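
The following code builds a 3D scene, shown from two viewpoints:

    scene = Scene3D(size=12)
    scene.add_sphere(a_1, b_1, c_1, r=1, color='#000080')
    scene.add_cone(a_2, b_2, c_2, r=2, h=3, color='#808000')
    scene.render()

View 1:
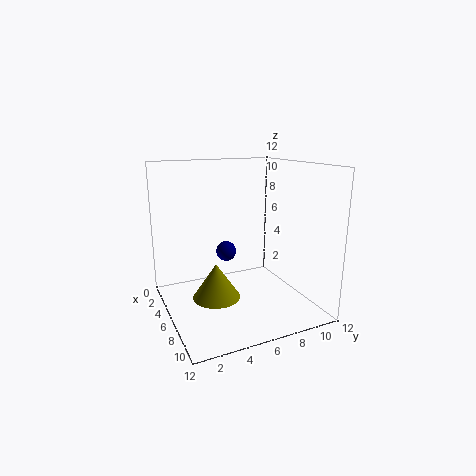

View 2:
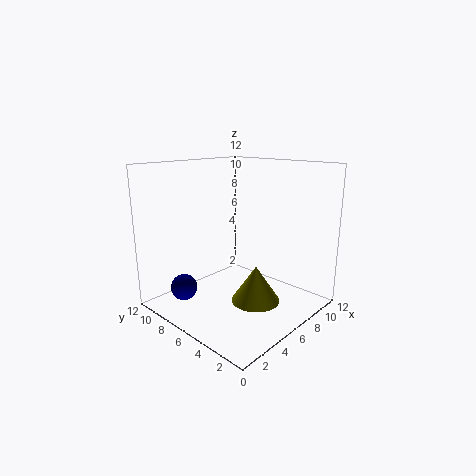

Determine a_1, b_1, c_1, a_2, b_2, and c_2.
a_1 = 1; b_1 = 7; c_1 = 3; a_2 = 6; b_2 = 4; c_2 = 1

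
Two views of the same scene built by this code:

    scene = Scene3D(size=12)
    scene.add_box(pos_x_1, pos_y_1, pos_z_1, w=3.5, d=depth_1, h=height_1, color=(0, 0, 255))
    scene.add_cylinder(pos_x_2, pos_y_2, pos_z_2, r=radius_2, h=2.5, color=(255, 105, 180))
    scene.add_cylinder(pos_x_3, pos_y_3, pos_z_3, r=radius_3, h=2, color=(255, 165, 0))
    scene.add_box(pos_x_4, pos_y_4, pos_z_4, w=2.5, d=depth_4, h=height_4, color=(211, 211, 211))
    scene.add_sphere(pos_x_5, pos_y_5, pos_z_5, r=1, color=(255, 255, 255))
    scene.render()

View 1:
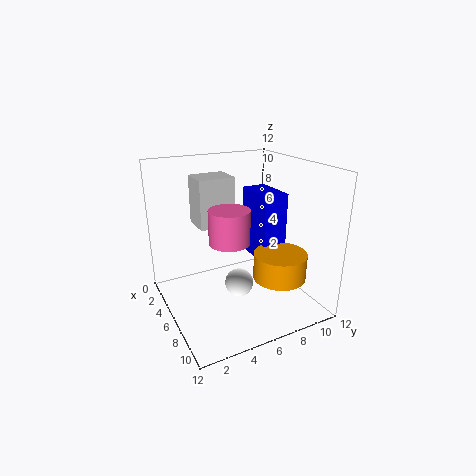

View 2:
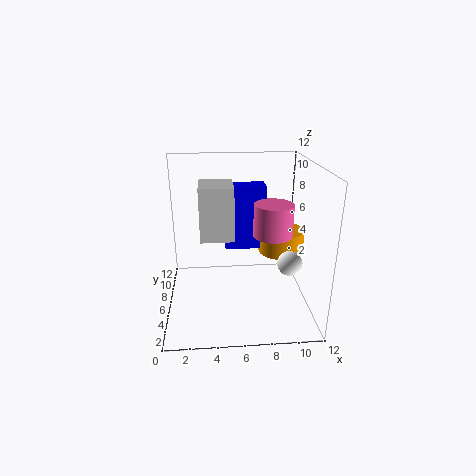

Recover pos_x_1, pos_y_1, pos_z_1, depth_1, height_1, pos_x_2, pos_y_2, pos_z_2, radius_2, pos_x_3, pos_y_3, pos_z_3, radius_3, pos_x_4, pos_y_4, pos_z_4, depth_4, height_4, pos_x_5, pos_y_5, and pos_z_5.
pos_x_1 = 5, pos_y_1 = 7, pos_z_1 = 4.5, depth_1 = 2, height_1 = 5.5, pos_x_2 = 8.5, pos_y_2 = 4, pos_z_2 = 7, radius_2 = 1.5, pos_x_3 = 10, pos_y_3 = 7.5, pos_z_3 = 4, radius_3 = 2, pos_x_4 = 3, pos_y_4 = 3, pos_z_4 = 7, depth_4 = 3, height_4 = 4, pos_x_5 = 10, pos_y_5 = 4, pos_z_5 = 4.5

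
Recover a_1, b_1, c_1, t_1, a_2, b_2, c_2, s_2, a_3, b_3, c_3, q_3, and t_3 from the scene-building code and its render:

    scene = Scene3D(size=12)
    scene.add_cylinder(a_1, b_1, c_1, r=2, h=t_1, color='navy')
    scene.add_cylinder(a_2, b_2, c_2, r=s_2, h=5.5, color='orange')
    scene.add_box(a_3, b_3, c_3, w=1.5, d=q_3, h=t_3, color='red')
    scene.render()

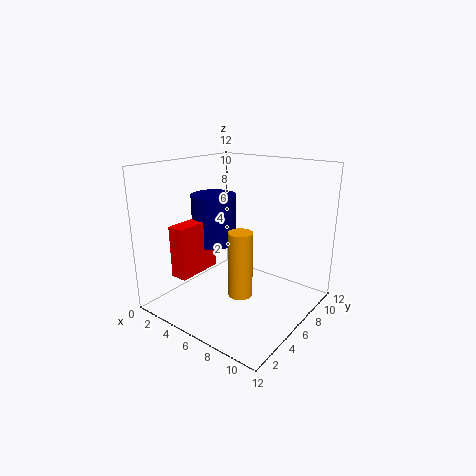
a_1 = 2.5
b_1 = 7
c_1 = 4.5
t_1 = 4.5
a_2 = 7
b_2 = 5
c_2 = 1.5
s_2 = 1
a_3 = 1.5
b_3 = 2.5
c_3 = 2.5
q_3 = 4
t_3 = 4.5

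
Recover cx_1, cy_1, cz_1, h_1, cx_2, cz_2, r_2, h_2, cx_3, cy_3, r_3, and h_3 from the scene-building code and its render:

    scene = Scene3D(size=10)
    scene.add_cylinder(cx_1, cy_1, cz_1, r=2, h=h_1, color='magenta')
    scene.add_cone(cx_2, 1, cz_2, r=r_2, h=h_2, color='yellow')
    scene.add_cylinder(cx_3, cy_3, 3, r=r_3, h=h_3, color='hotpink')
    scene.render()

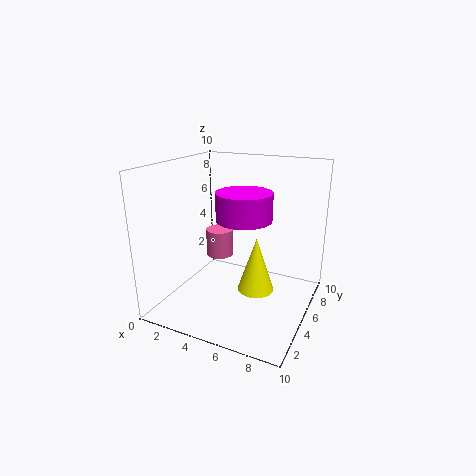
cx_1 = 5; cy_1 = 6; cz_1 = 6; h_1 = 2; cx_2 = 8; cz_2 = 4; r_2 = 1; h_2 = 3; cx_3 = 3; cy_3 = 6; r_3 = 1; h_3 = 2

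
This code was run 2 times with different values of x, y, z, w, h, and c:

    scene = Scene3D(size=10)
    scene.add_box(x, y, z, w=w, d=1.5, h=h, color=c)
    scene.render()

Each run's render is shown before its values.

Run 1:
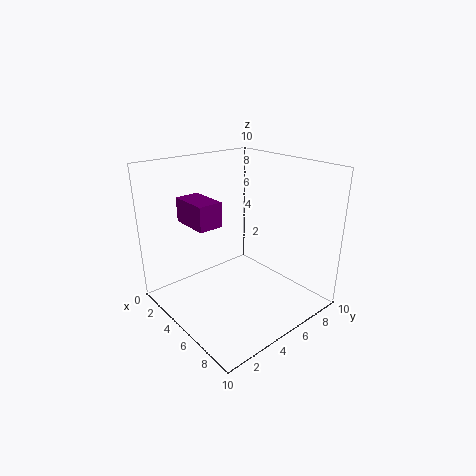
x = 4, y = 1, z = 7, w = 2.5, h = 1.5, c = 'purple'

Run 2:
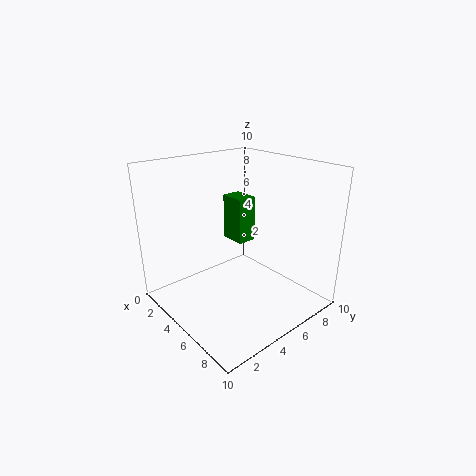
x = 1.5, y = 6.5, z = 3.5, w = 2, h = 3.5, c = 'green'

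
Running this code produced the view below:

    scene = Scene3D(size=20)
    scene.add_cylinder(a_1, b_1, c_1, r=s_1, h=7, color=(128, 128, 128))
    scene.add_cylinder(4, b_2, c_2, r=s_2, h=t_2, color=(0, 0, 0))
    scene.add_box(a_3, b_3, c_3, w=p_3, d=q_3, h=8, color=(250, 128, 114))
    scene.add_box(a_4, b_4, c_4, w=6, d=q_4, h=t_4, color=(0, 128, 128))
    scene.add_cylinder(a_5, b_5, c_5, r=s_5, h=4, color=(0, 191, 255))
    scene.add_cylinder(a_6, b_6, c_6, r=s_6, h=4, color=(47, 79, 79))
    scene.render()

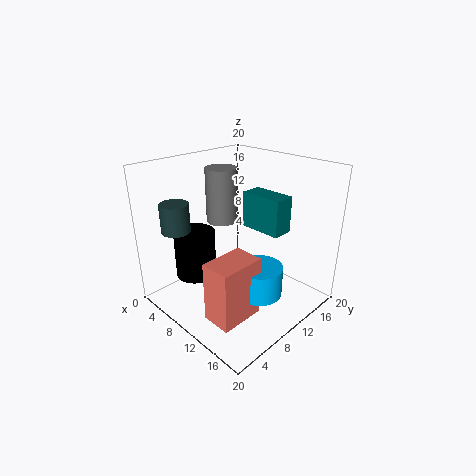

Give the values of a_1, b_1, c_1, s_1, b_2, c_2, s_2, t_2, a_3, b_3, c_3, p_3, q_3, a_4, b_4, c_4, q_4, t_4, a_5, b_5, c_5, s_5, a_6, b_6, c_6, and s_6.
a_1 = 9
b_1 = 8
c_1 = 13
s_1 = 2
b_2 = 7
c_2 = 3
s_2 = 3
t_2 = 7
a_3 = 12
b_3 = 2
c_3 = 2
p_3 = 4
q_3 = 6
a_4 = 9
b_4 = 12
c_4 = 11
q_4 = 3
t_4 = 5
a_5 = 15
b_5 = 9
c_5 = 4
s_5 = 3
a_6 = 4
b_6 = 4
c_6 = 11
s_6 = 2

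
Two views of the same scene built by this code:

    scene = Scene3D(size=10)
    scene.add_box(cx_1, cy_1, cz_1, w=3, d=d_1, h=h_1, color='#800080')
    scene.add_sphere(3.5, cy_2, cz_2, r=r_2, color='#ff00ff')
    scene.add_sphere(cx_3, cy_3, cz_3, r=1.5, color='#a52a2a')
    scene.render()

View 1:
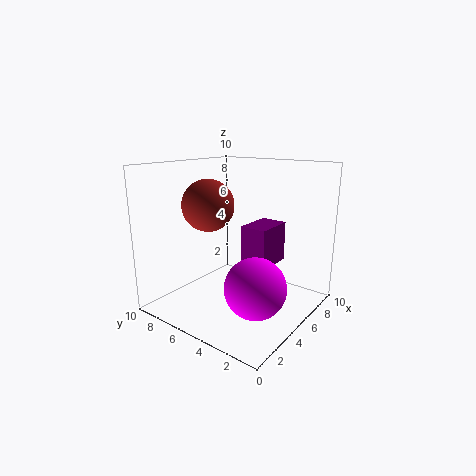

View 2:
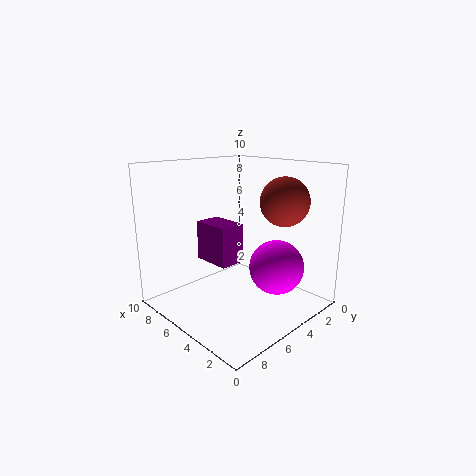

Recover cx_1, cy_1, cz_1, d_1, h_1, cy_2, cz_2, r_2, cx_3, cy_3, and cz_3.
cx_1 = 6
cy_1 = 3.5
cz_1 = 2.5
d_1 = 2
h_1 = 3
cy_2 = 2.5
cz_2 = 2.5
r_2 = 2
cx_3 = 1.5
cy_3 = 4.5
cz_3 = 8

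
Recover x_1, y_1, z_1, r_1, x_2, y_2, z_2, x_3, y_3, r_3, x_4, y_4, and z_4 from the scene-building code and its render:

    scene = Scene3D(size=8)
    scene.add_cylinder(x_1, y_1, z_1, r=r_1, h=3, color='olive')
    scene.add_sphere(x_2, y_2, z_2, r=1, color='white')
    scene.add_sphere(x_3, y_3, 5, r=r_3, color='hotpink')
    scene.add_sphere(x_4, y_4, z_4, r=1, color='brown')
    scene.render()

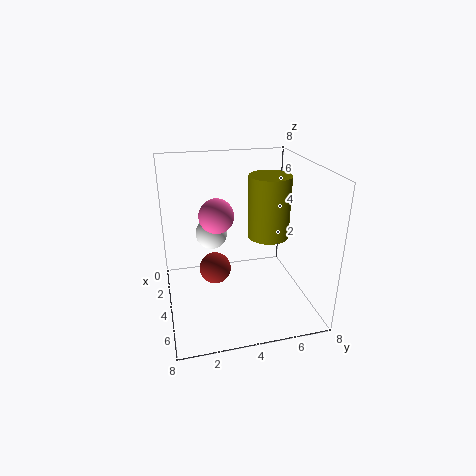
x_1 = 6; y_1 = 5; z_1 = 5; r_1 = 1; x_2 = 1; y_2 = 3; z_2 = 3; x_3 = 3; y_3 = 3; r_3 = 1; x_4 = 2; y_4 = 3; z_4 = 1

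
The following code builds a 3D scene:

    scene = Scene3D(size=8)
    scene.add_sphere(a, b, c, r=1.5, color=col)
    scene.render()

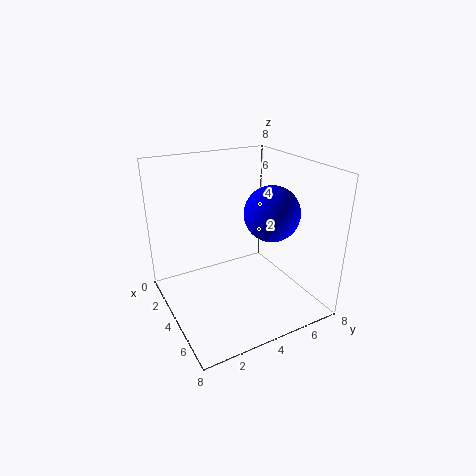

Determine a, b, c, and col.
a = 5
b = 5.5
c = 5.5
col = 'blue'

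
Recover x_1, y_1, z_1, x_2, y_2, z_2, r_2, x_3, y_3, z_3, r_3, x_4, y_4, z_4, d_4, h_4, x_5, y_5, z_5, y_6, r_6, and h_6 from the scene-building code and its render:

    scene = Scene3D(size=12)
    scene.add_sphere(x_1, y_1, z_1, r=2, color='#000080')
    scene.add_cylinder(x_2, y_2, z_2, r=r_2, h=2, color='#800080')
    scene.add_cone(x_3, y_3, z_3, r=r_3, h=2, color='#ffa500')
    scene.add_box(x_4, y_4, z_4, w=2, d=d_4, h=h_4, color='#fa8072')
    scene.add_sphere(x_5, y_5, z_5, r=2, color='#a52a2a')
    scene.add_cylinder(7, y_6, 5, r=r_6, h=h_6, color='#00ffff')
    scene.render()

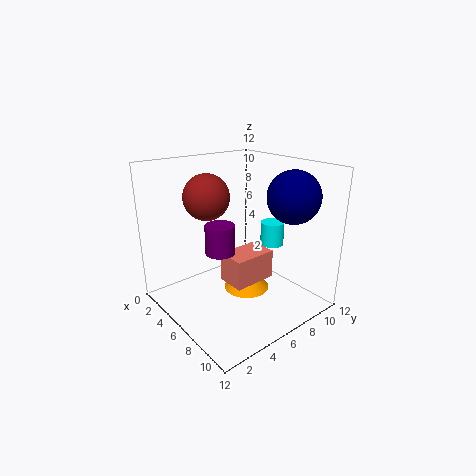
x_1 = 10; y_1 = 8; z_1 = 10; x_2 = 9; y_2 = 2; z_2 = 7; r_2 = 1; x_3 = 6; y_3 = 7; z_3 = 1; r_3 = 2; x_4 = 9; y_4 = 2; z_4 = 5; d_4 = 3; h_4 = 2; x_5 = 3; y_5 = 5; z_5 = 9; y_6 = 9; r_6 = 1; h_6 = 2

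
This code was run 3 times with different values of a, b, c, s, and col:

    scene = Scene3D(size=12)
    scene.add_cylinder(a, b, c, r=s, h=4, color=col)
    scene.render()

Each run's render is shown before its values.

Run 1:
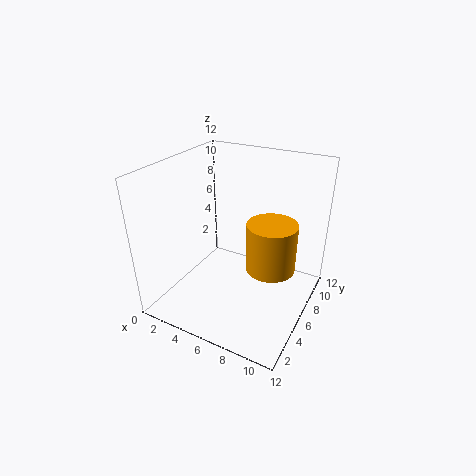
a = 9, b = 6, c = 4, s = 2, col = 'orange'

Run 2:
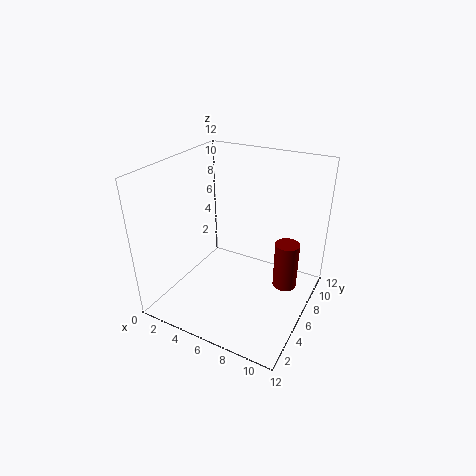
a = 10, b = 7, c = 2, s = 1, col = 'maroon'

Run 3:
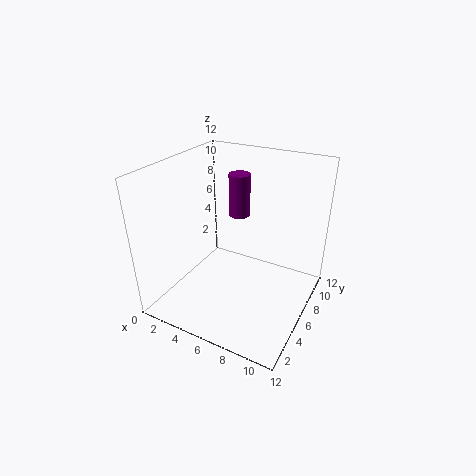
a = 4, b = 10, c = 6, s = 1, col = 'purple'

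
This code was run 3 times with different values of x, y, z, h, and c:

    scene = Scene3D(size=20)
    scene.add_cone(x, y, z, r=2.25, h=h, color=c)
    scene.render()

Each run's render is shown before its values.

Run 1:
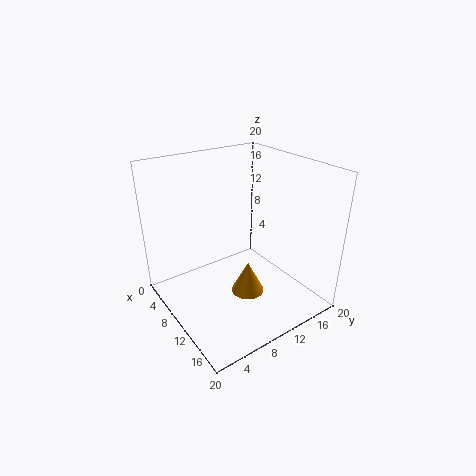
x = 12.75
y = 9.75
z = 3
h = 4.5
c = 'orange'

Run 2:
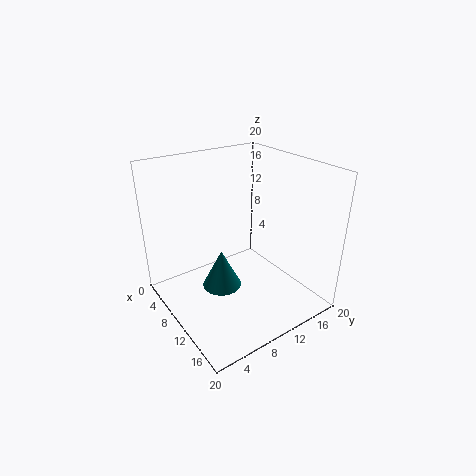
x = 15.25
y = 4
z = 8
h = 4.5
c = 'teal'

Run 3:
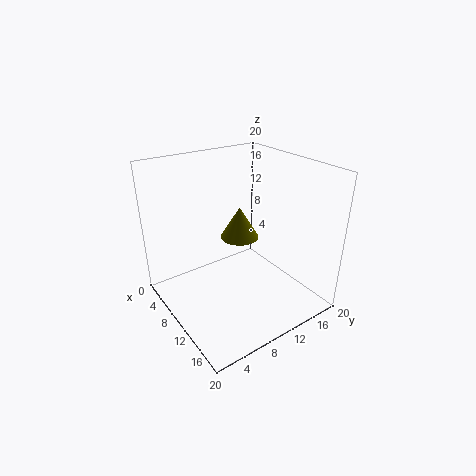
x = 14.25
y = 7.25
z = 13
h = 3.75
c = 'olive'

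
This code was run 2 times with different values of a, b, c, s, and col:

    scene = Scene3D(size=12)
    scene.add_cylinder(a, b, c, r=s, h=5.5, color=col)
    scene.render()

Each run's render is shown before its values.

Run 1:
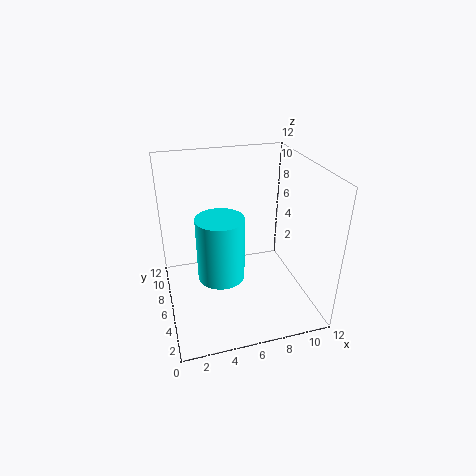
a = 4.5, b = 6, c = 2.5, s = 2, col = 'cyan'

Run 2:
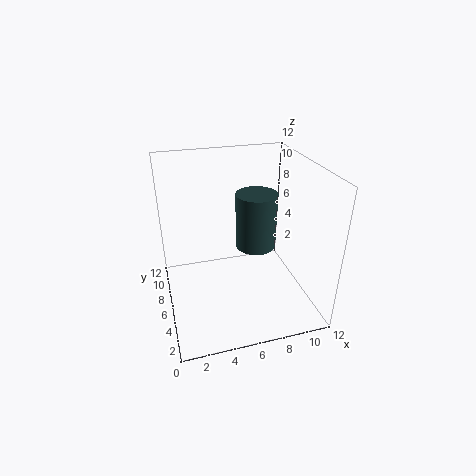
a = 9, b = 10, c = 2.5, s = 2, col = 'darkslategray'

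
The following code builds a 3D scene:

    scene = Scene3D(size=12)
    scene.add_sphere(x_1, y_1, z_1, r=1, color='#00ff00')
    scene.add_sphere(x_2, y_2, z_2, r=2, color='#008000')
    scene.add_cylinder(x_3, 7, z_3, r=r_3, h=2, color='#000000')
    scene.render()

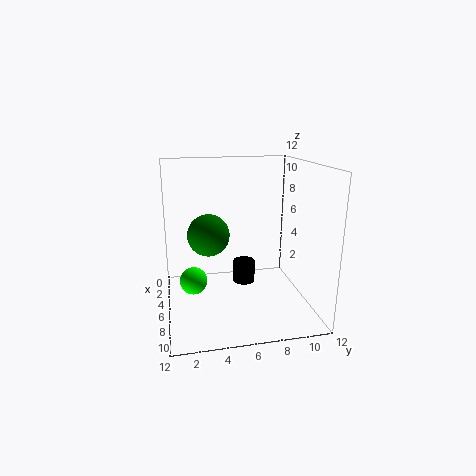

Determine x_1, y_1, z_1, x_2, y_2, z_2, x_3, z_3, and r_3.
x_1 = 9, y_1 = 2, z_1 = 4, x_2 = 2, y_2 = 4, z_2 = 5, x_3 = 4, z_3 = 1, r_3 = 1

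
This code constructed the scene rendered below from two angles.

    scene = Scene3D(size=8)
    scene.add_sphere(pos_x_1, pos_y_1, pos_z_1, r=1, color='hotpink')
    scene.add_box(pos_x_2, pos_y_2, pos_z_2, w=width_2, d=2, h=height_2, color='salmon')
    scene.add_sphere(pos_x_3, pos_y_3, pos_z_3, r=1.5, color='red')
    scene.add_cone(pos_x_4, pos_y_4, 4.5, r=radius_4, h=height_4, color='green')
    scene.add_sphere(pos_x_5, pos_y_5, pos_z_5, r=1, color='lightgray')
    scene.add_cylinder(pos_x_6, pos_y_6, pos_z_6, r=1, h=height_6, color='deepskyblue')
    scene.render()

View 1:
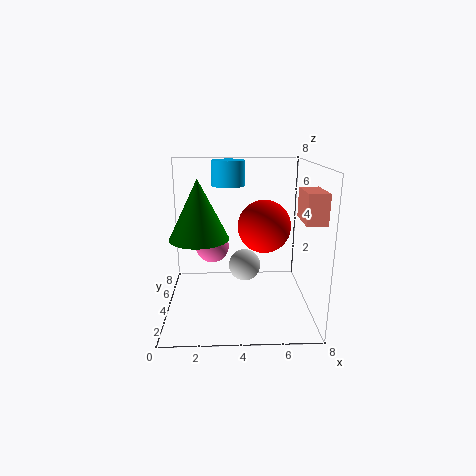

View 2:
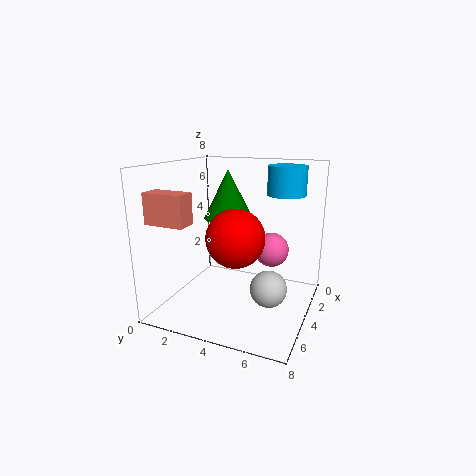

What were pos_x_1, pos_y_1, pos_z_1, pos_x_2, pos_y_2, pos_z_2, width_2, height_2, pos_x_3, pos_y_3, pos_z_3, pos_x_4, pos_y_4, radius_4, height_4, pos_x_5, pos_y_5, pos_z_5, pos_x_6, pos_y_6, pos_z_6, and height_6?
pos_x_1 = 2.5; pos_y_1 = 5.5; pos_z_1 = 3; pos_x_2 = 7; pos_y_2 = 1; pos_z_2 = 5.5; width_2 = 1; height_2 = 1.5; pos_x_3 = 5.5; pos_y_3 = 4.5; pos_z_3 = 4.5; pos_x_4 = 2; pos_y_4 = 2.5; radius_4 = 1.5; height_4 = 3; pos_x_5 = 4.5; pos_y_5 = 6; pos_z_5 = 1.5; pos_x_6 = 3.5; pos_y_6 = 6.5; pos_z_6 = 6.5; height_6 = 1.5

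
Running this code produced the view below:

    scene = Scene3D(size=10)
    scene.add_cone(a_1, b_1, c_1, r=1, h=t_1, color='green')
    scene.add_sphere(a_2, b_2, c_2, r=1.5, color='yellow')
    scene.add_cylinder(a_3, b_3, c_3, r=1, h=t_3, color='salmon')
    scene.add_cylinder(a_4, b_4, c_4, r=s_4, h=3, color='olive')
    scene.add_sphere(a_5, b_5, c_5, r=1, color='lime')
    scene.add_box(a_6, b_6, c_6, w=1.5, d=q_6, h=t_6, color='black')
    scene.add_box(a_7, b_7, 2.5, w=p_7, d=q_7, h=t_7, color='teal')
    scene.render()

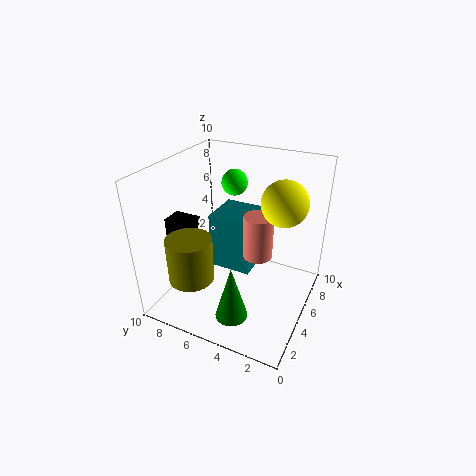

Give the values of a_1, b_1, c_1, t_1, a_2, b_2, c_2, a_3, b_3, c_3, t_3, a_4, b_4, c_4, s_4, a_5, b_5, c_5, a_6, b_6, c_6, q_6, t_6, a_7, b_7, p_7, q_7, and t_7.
a_1 = 1; b_1 = 3.5; c_1 = 2; t_1 = 3.5; a_2 = 5.5; b_2 = 2; c_2 = 8; a_3 = 5; b_3 = 3.5; c_3 = 4; t_3 = 3; a_4 = 2; b_4 = 7; c_4 = 3; s_4 = 1.5; a_5 = 8.5; b_5 = 7; c_5 = 7.5; a_6 = 3.5; b_6 = 8; c_6 = 4.5; q_6 = 2; t_6 = 1.5; a_7 = 4.5; b_7 = 4; p_7 = 3; q_7 = 3; t_7 = 4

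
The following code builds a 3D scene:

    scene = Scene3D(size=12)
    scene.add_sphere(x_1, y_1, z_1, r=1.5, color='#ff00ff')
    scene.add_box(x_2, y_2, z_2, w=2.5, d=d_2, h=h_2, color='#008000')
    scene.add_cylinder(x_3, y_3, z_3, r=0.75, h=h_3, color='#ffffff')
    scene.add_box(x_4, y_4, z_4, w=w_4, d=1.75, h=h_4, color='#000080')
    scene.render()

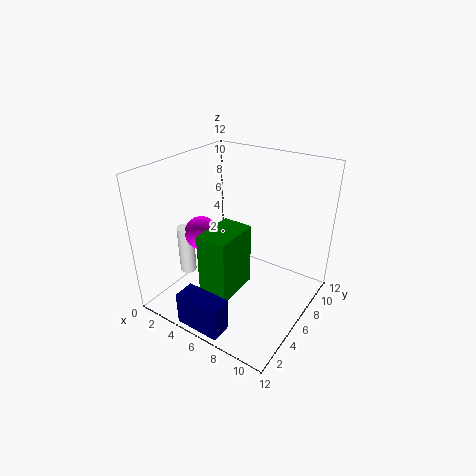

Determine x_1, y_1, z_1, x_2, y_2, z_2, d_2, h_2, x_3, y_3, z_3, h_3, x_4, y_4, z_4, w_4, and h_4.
x_1 = 2, y_1 = 6, z_1 = 5.25, x_2 = 4.75, y_2 = 2.25, z_2 = 2.25, d_2 = 3.75, h_2 = 5.25, x_3 = 0.75, y_3 = 5.25, z_3 = 1.25, h_3 = 4.5, x_4 = 4, y_4 = 0.25, z_4 = 0.25, w_4 = 3.75, h_4 = 2.75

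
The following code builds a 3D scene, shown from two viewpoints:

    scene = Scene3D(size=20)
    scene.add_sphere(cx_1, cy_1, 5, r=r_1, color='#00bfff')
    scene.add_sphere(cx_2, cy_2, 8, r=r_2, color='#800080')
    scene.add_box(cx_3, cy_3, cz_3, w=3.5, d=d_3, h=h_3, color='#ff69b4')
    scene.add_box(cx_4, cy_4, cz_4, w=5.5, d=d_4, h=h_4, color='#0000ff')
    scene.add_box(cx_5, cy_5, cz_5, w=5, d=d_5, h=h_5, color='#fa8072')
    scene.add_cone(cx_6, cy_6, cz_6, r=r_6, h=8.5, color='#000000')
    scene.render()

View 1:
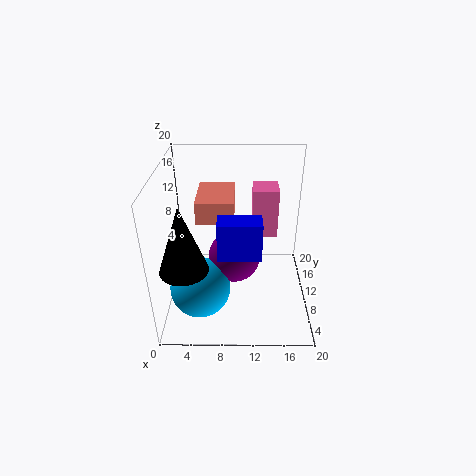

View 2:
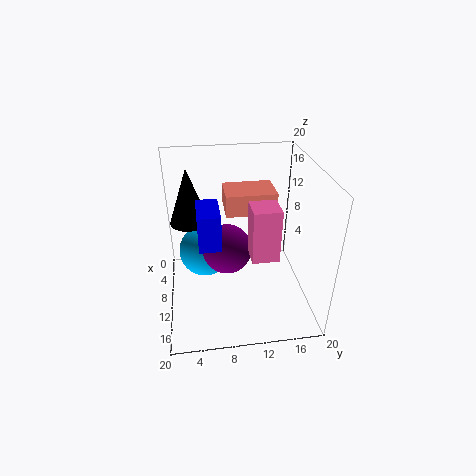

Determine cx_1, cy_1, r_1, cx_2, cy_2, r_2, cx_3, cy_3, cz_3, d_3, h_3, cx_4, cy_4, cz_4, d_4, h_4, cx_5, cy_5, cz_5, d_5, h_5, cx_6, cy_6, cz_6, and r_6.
cx_1 = 5
cy_1 = 5.5
r_1 = 4
cx_2 = 9.5
cy_2 = 8.5
r_2 = 3.5
cx_3 = 12
cy_3 = 11
cz_3 = 9.5
d_3 = 3.5
h_3 = 7
cx_4 = 7.5
cy_4 = 4.5
cz_4 = 10
d_4 = 3
h_4 = 5
cx_5 = 4.5
cy_5 = 8.5
cz_5 = 13
d_5 = 7
h_5 = 3
cx_6 = 3.5
cy_6 = 3.5
cz_6 = 9.5
r_6 = 3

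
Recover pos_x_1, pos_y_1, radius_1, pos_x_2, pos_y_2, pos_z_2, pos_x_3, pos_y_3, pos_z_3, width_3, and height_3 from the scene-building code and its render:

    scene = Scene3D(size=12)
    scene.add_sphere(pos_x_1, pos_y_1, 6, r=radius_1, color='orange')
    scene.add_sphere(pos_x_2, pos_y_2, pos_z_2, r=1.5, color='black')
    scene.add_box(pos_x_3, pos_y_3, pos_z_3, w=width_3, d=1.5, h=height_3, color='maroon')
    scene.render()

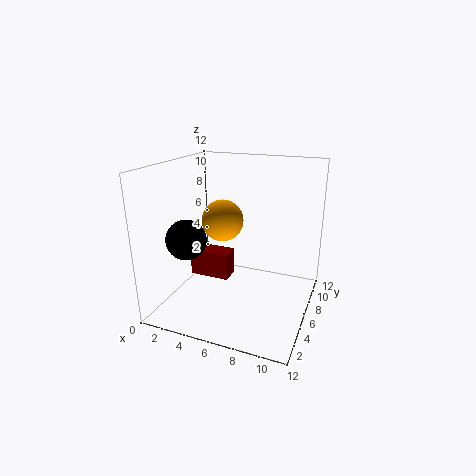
pos_x_1 = 3, pos_y_1 = 9.5, radius_1 = 2, pos_x_2 = 3.5, pos_y_2 = 2, pos_z_2 = 7, pos_x_3 = 3.5, pos_y_3 = 2.5, pos_z_3 = 4, width_3 = 3, height_3 = 2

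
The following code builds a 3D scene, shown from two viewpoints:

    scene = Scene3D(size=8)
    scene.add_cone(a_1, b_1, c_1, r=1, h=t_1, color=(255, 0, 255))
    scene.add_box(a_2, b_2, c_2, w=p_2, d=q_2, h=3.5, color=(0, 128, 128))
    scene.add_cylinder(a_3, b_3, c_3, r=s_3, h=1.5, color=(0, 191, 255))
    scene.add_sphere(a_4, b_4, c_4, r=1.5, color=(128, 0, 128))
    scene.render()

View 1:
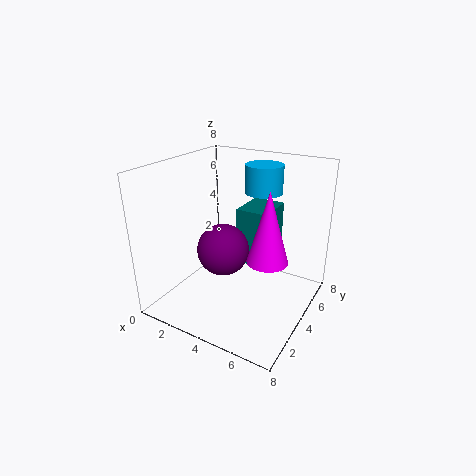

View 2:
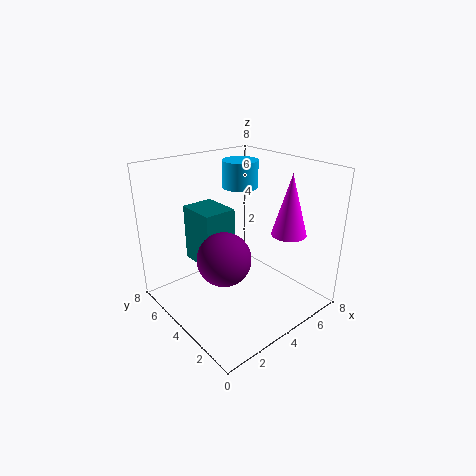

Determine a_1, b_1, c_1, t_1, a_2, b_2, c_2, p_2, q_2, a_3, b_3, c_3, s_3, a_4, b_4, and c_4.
a_1 = 6.5
b_1 = 2.5
c_1 = 4
t_1 = 3.5
a_2 = 3
b_2 = 5.5
c_2 = 1.5
p_2 = 2
q_2 = 2.5
a_3 = 5
b_3 = 5
c_3 = 6.5
s_3 = 1
a_4 = 3
b_4 = 4
c_4 = 3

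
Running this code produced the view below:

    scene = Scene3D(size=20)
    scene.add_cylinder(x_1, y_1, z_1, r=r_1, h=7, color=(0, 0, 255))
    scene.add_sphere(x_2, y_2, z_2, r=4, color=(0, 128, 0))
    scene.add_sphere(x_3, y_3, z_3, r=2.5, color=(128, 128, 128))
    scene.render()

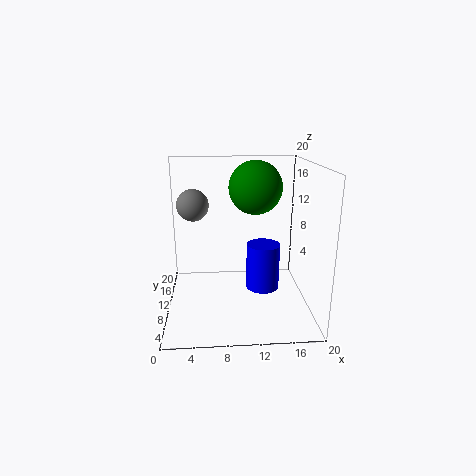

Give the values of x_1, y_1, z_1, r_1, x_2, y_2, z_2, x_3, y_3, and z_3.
x_1 = 14
y_1 = 12.5
z_1 = 1
r_1 = 2.5
x_2 = 13
y_2 = 15
z_2 = 16
x_3 = 3.5
y_3 = 17
z_3 = 13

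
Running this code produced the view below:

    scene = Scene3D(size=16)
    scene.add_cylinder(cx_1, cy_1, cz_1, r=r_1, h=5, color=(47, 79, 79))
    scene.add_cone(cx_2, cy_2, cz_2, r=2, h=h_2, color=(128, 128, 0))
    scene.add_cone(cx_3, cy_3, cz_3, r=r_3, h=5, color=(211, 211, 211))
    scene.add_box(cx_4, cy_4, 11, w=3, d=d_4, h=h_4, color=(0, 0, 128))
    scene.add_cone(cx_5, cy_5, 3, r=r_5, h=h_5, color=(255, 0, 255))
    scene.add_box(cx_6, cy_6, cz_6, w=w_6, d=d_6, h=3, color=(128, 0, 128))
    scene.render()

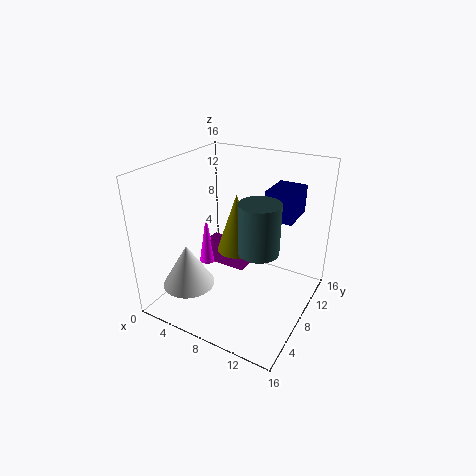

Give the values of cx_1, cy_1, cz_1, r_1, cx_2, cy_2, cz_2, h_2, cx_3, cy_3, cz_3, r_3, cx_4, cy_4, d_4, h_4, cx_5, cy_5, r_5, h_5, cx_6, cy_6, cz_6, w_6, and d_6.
cx_1 = 12
cy_1 = 5
cz_1 = 9
r_1 = 2
cx_2 = 9
cy_2 = 6
cz_2 = 8
h_2 = 6
cx_3 = 3
cy_3 = 5
cz_3 = 2
r_3 = 3
cx_4 = 11
cy_4 = 8
d_4 = 4
h_4 = 3
cx_5 = 3
cy_5 = 9
r_5 = 1
h_5 = 6
cx_6 = 3
cy_6 = 9
cz_6 = 3
w_6 = 5
d_6 = 2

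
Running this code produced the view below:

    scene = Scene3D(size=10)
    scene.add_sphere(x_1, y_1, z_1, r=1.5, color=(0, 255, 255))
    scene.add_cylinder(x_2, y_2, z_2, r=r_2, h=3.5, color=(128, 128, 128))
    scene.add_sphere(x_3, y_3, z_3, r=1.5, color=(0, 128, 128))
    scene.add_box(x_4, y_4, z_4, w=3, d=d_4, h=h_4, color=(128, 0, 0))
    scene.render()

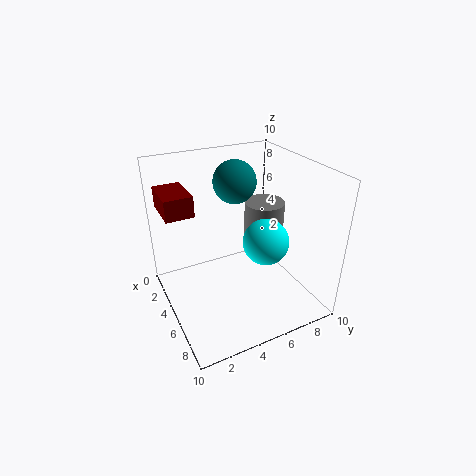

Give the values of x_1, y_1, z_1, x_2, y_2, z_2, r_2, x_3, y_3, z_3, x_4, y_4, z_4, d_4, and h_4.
x_1 = 7
y_1 = 6
z_1 = 5.5
x_2 = 3.5
y_2 = 8
z_2 = 3
r_2 = 1.5
x_3 = 3.5
y_3 = 5.5
z_3 = 8.5
x_4 = 0.5
y_4 = 0.5
z_4 = 6.5
d_4 = 2
h_4 = 1.5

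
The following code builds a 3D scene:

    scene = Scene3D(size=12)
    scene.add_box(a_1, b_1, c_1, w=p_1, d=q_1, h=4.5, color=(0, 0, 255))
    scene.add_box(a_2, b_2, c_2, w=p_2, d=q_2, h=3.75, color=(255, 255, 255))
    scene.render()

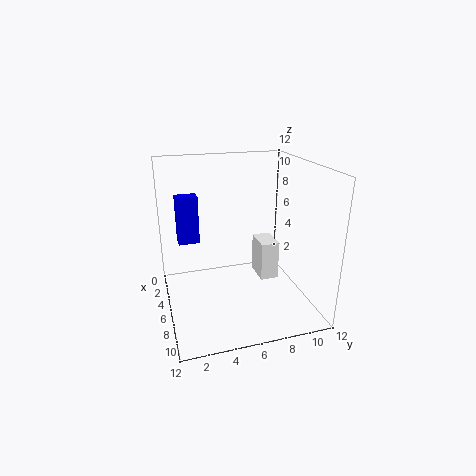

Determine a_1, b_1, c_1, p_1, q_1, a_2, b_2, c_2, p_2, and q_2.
a_1 = 0.25, b_1 = 1.5, c_1 = 4, p_1 = 1.5, q_1 = 2, a_2 = 1.25, b_2 = 9, c_2 = 0.25, p_2 = 2.75, q_2 = 1.75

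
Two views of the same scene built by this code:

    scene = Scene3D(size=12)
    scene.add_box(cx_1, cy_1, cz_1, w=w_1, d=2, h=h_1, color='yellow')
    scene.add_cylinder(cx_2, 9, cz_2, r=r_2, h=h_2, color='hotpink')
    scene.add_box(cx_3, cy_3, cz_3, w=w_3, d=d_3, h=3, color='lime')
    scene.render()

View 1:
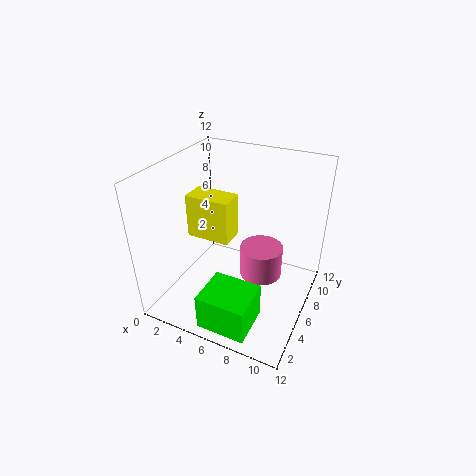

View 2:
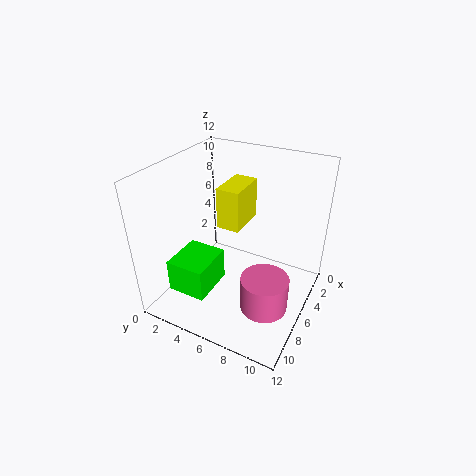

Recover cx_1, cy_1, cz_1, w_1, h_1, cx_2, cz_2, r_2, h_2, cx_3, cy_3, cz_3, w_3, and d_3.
cx_1 = 2.5, cy_1 = 4, cz_1 = 6.5, w_1 = 3.5, h_1 = 3.5, cx_2 = 7, cz_2 = 0.5, r_2 = 2, h_2 = 3, cx_3 = 5, cy_3 = 0.5, cz_3 = 0.5, w_3 = 4, d_3 = 3.5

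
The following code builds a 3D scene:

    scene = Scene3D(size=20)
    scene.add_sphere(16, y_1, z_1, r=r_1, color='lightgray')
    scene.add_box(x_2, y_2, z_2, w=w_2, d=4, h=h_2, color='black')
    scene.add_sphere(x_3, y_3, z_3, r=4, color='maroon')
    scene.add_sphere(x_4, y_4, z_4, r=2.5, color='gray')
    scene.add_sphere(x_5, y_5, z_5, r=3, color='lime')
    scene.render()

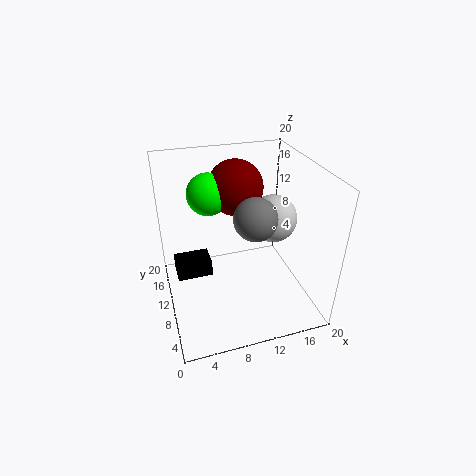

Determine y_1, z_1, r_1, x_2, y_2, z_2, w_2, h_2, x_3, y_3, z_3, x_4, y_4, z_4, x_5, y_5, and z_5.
y_1 = 12
z_1 = 11
r_1 = 3.5
x_2 = 1.5
y_2 = 14
z_2 = 1
w_2 = 5.5
h_2 = 2.5
x_3 = 11
y_3 = 14.5
z_3 = 15.5
x_4 = 10
y_4 = 3.5
z_4 = 16.5
x_5 = 7
y_5 = 14.5
z_5 = 15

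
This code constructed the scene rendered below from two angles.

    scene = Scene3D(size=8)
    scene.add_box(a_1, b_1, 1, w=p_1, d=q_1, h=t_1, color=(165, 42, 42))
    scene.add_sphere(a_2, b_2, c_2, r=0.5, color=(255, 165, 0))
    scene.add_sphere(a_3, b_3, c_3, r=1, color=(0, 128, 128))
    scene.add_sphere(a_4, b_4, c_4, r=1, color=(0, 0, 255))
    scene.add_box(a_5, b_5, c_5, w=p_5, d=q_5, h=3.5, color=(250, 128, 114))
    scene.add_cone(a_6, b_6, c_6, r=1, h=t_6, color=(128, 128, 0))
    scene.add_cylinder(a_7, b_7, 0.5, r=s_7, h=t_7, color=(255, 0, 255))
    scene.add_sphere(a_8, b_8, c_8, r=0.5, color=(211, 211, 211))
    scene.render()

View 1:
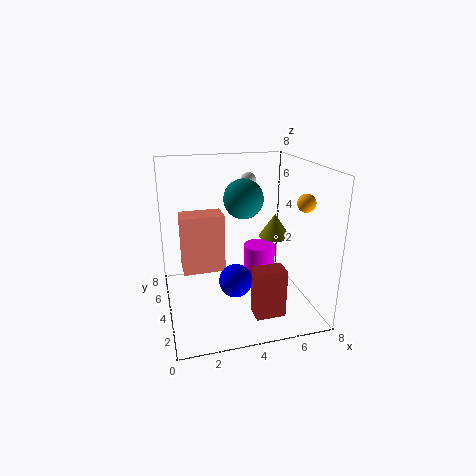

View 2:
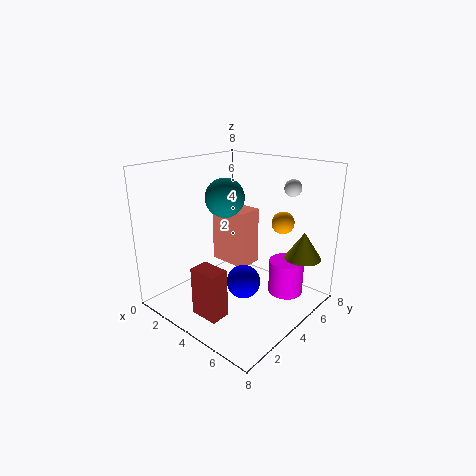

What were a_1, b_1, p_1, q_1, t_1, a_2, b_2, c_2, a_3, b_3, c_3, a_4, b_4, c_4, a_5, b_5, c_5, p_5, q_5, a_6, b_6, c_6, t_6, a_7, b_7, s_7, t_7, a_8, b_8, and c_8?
a_1 = 4, b_1 = 0.5, p_1 = 1.5, q_1 = 1, t_1 = 2.5, a_2 = 7.5, b_2 = 3, c_2 = 6, a_3 = 4, b_3 = 3, c_3 = 6.5, a_4 = 4, b_4 = 4.5, c_4 = 1, a_5 = 1, b_5 = 5, c_5 = 1.5, p_5 = 2.5, q_5 = 1.5, a_6 = 7, b_6 = 6, c_6 = 3, t_6 = 1.5, a_7 = 6, b_7 = 6, s_7 = 1, t_7 = 2, a_8 = 5.5, b_8 = 7, c_8 = 6.5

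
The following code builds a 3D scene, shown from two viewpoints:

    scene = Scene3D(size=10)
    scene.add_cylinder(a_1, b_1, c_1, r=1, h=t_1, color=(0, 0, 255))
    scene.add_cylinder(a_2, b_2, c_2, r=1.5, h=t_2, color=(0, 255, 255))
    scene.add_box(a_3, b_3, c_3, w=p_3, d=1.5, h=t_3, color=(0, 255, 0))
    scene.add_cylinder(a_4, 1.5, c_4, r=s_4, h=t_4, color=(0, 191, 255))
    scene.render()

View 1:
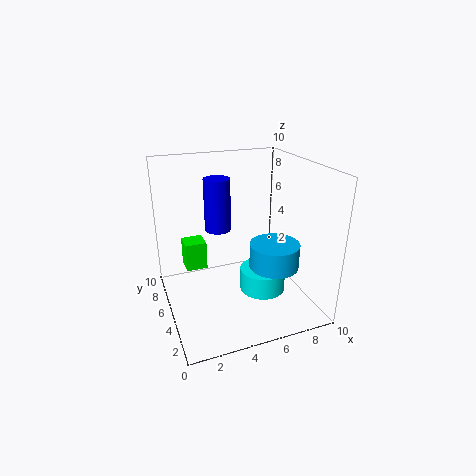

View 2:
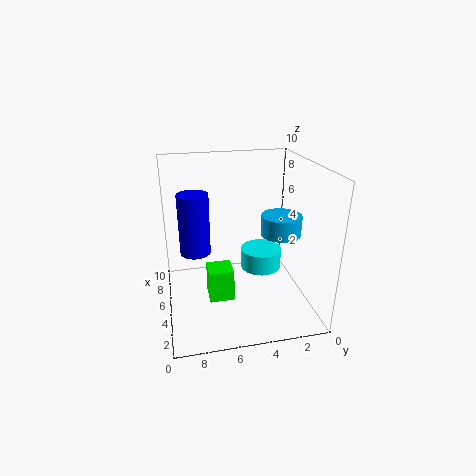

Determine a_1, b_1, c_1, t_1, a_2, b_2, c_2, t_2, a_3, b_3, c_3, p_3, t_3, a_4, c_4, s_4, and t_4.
a_1 = 4.5
b_1 = 8
c_1 = 4.5
t_1 = 4
a_2 = 6
b_2 = 3
c_2 = 2
t_2 = 1.5
a_3 = 1.5
b_3 = 6
c_3 = 2.5
p_3 = 1.5
t_3 = 2
a_4 = 6
c_4 = 4.5
s_4 = 1.5
t_4 = 1.5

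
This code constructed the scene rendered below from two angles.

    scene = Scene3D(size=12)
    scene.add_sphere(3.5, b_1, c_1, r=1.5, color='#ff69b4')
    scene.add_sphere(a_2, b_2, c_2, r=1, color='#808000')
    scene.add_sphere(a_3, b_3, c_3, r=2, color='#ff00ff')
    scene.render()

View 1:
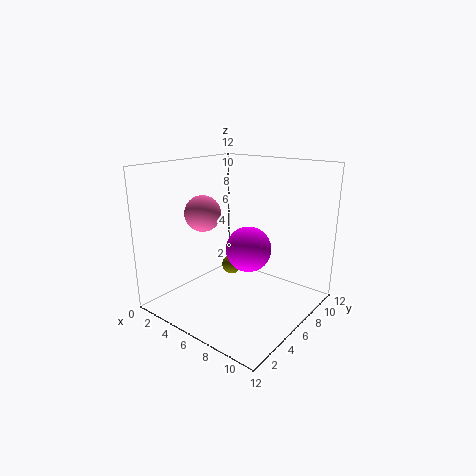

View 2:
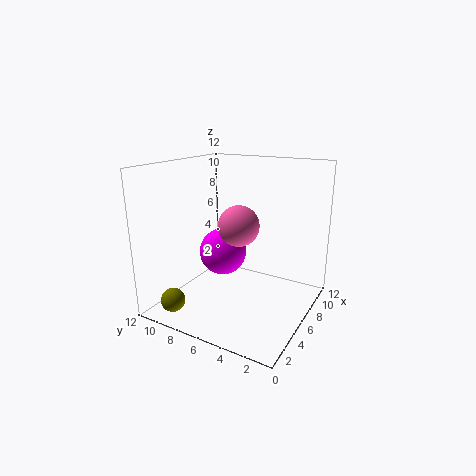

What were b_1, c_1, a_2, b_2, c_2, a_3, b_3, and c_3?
b_1 = 4.5; c_1 = 8; a_2 = 2; b_2 = 10; c_2 = 1; a_3 = 6; b_3 = 7.5; c_3 = 4.5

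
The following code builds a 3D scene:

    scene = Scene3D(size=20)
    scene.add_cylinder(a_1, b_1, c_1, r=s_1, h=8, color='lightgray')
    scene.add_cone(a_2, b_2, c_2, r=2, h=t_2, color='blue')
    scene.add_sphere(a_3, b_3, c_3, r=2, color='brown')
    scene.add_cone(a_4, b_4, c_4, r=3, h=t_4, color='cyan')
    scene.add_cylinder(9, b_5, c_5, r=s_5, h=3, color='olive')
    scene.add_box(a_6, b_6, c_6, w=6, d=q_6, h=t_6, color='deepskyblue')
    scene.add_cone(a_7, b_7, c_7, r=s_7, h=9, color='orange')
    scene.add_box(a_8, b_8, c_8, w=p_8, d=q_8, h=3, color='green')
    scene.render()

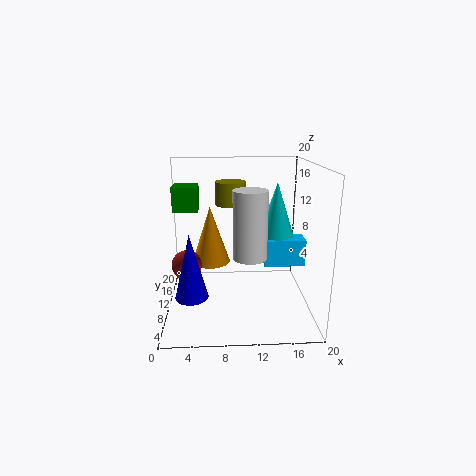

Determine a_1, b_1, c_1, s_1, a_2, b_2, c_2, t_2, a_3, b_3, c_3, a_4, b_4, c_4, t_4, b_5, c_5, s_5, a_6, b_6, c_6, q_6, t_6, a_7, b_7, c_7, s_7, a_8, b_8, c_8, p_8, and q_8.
a_1 = 11, b_1 = 3, c_1 = 10, s_1 = 2, a_2 = 4, b_2 = 3, c_2 = 5, t_2 = 8, a_3 = 3, b_3 = 8, c_3 = 7, a_4 = 16, b_4 = 14, c_4 = 8, t_4 = 9, b_5 = 9, c_5 = 15, s_5 = 2, a_6 = 14, b_6 = 11, c_6 = 5, q_6 = 3, t_6 = 4, a_7 = 6, b_7 = 16, c_7 = 4, s_7 = 3, a_8 = 2, b_8 = 5, c_8 = 15, p_8 = 3, q_8 = 3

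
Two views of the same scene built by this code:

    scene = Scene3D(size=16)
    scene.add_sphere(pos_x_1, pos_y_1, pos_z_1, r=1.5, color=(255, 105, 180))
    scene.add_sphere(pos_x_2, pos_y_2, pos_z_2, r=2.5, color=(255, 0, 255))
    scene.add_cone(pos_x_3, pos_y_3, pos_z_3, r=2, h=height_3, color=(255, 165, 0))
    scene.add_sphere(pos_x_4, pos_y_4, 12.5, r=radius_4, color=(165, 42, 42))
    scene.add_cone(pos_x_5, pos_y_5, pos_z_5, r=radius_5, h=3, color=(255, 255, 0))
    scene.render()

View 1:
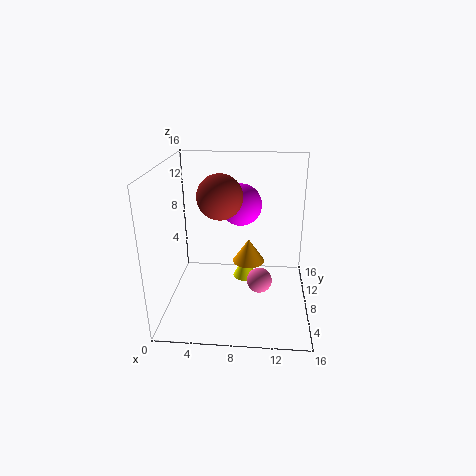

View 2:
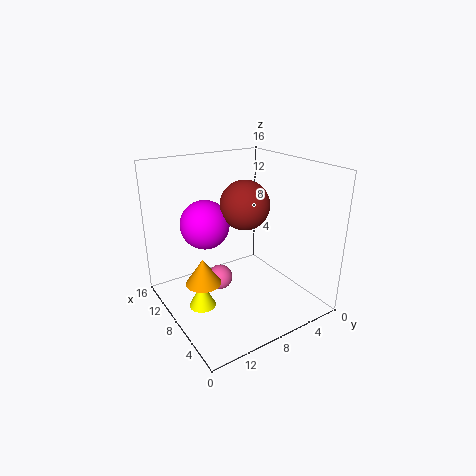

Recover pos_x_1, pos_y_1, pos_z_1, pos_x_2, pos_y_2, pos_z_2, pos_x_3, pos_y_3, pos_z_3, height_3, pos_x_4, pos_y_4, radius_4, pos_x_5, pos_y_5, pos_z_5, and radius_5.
pos_x_1 = 10.5
pos_y_1 = 9
pos_z_1 = 2
pos_x_2 = 8
pos_y_2 = 12
pos_z_2 = 10.5
pos_x_3 = 9
pos_y_3 = 12
pos_z_3 = 3
height_3 = 3
pos_x_4 = 6
pos_y_4 = 8.5
radius_4 = 2.5
pos_x_5 = 8.5
pos_y_5 = 12.5
pos_z_5 = 0.5
radius_5 = 1.5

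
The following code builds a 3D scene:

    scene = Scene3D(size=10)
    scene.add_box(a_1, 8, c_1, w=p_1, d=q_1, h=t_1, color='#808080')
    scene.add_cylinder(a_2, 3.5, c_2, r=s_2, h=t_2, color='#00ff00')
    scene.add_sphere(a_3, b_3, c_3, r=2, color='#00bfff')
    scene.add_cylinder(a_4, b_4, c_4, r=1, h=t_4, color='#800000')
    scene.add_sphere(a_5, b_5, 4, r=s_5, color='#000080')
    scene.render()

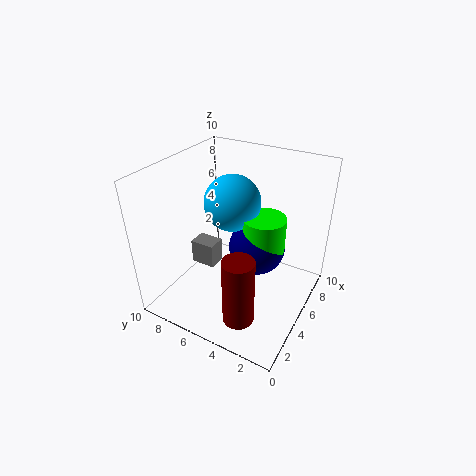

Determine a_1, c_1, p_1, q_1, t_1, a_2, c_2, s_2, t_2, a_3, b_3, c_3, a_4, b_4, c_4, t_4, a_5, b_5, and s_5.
a_1 = 6; c_1 = 0.5; p_1 = 1.5; q_1 = 2; t_1 = 2; a_2 = 6; c_2 = 4; s_2 = 1.5; t_2 = 2.5; a_3 = 6; b_3 = 6; c_3 = 7; a_4 = 1.5; b_4 = 3; c_4 = 1.5; t_4 = 4.5; a_5 = 6; b_5 = 4; s_5 = 2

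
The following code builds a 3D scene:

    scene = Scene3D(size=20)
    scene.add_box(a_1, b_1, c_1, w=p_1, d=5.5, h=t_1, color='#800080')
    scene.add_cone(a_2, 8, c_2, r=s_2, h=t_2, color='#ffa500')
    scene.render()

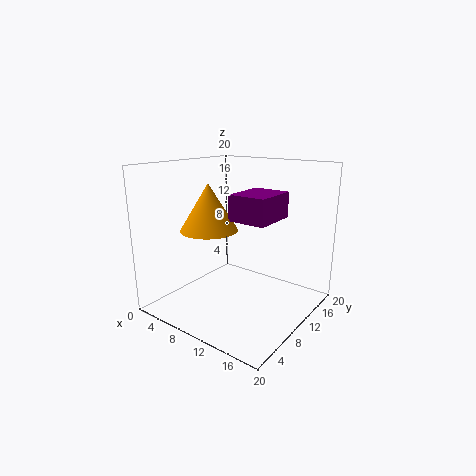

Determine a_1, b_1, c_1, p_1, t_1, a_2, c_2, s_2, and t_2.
a_1 = 13.5; b_1 = 3.5; c_1 = 14.5; p_1 = 4.5; t_1 = 3; a_2 = 6.5; c_2 = 11; s_2 = 4; t_2 = 6.5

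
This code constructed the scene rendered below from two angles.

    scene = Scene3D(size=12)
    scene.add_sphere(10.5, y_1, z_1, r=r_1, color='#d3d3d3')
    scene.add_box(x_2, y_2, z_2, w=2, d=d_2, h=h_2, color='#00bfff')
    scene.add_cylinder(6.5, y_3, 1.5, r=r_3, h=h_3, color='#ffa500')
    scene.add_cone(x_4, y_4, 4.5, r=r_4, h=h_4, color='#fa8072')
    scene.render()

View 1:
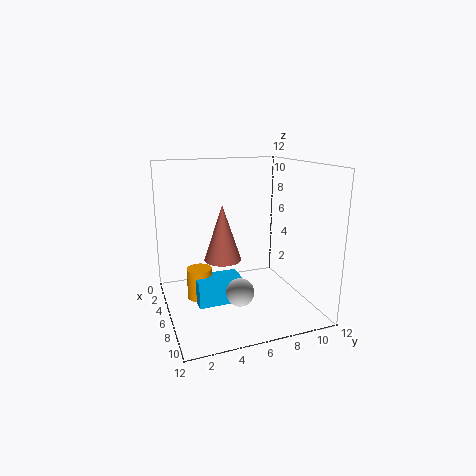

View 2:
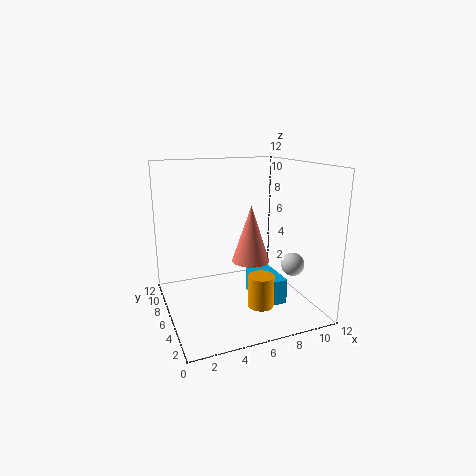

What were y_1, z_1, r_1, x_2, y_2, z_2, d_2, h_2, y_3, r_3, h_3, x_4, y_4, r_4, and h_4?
y_1 = 4.5; z_1 = 3.5; r_1 = 1; x_2 = 6.5; y_2 = 2; z_2 = 1.5; d_2 = 3.5; h_2 = 2; y_3 = 2.5; r_3 = 1; h_3 = 2.5; x_4 = 6.5; y_4 = 4.5; r_4 = 1.5; h_4 = 4.5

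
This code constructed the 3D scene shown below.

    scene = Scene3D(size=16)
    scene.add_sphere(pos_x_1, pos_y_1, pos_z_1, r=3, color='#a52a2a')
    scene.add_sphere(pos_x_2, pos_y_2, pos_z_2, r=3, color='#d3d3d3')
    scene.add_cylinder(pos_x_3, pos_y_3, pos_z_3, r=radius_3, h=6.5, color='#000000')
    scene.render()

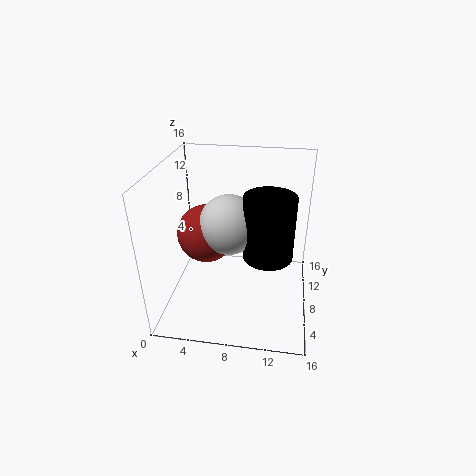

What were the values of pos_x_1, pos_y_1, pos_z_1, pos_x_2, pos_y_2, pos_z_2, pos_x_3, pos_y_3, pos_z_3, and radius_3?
pos_x_1 = 5, pos_y_1 = 6, pos_z_1 = 9.5, pos_x_2 = 7.5, pos_y_2 = 5.5, pos_z_2 = 11, pos_x_3 = 11.5, pos_y_3 = 5, pos_z_3 = 8, radius_3 = 2.5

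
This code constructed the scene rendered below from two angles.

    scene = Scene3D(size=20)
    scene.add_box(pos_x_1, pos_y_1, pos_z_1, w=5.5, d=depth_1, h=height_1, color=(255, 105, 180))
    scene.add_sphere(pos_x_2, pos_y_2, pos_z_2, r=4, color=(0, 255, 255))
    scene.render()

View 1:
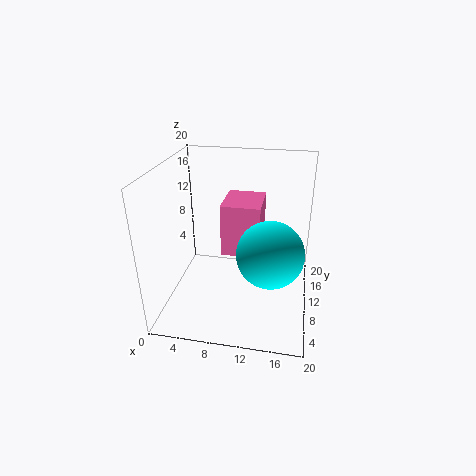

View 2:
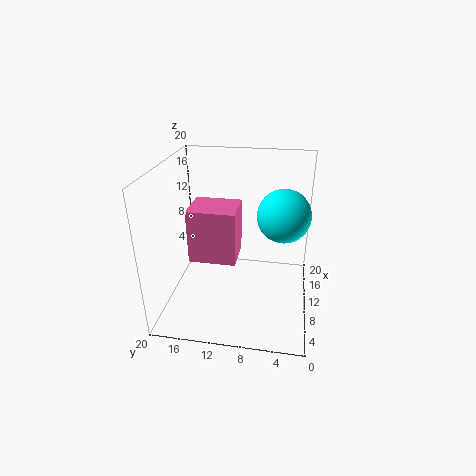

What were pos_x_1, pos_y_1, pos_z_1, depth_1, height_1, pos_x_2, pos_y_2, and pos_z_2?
pos_x_1 = 7.5; pos_y_1 = 10; pos_z_1 = 7; depth_1 = 6.5; height_1 = 7.5; pos_x_2 = 15; pos_y_2 = 4; pos_z_2 = 11.5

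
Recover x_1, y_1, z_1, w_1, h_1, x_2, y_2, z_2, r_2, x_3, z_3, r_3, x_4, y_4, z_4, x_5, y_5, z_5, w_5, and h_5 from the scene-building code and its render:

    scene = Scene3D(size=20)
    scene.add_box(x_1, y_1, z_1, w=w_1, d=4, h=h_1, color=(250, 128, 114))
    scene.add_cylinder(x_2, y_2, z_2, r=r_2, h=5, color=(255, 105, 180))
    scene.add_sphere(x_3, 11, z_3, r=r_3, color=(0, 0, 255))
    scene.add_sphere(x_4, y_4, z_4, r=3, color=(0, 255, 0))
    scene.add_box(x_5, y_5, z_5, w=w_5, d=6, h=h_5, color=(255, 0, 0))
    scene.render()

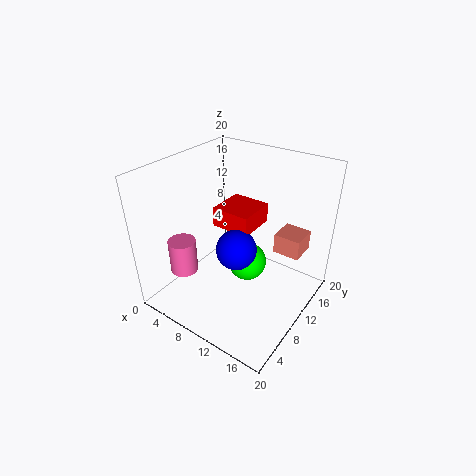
x_1 = 13
y_1 = 15
z_1 = 6
w_1 = 4
h_1 = 3
x_2 = 3
y_2 = 6
z_2 = 4
r_2 = 2
x_3 = 9
z_3 = 7
r_3 = 3
x_4 = 9
y_4 = 14
z_4 = 3
x_5 = 4
y_5 = 12
z_5 = 9
w_5 = 6
h_5 = 3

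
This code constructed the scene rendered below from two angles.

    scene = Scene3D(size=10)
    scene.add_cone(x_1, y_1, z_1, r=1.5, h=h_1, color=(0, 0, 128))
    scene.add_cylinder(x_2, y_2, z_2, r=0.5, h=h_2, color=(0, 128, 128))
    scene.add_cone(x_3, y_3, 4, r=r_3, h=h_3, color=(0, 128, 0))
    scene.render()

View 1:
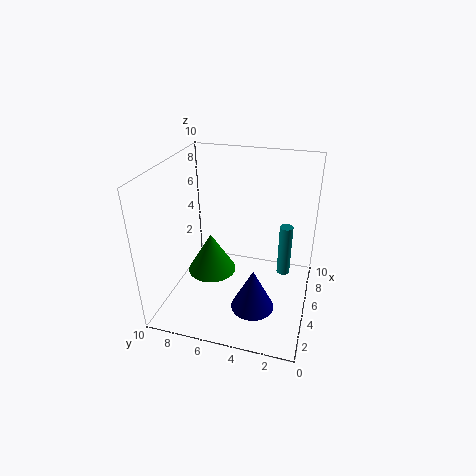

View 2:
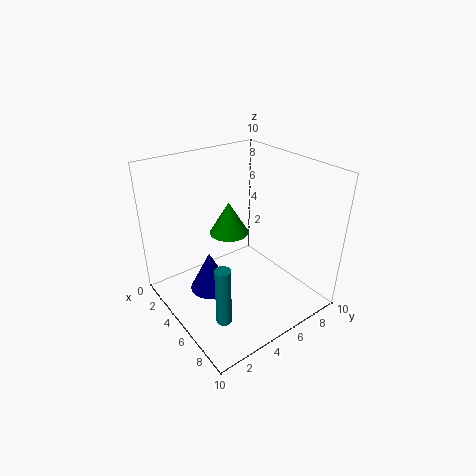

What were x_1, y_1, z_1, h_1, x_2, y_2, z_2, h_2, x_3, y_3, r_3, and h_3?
x_1 = 3.5; y_1 = 3.5; z_1 = 0.5; h_1 = 3; x_2 = 7.5; y_2 = 2; z_2 = 1; h_2 = 4; x_3 = 2.5; y_3 = 6; r_3 = 1.5; h_3 = 2.5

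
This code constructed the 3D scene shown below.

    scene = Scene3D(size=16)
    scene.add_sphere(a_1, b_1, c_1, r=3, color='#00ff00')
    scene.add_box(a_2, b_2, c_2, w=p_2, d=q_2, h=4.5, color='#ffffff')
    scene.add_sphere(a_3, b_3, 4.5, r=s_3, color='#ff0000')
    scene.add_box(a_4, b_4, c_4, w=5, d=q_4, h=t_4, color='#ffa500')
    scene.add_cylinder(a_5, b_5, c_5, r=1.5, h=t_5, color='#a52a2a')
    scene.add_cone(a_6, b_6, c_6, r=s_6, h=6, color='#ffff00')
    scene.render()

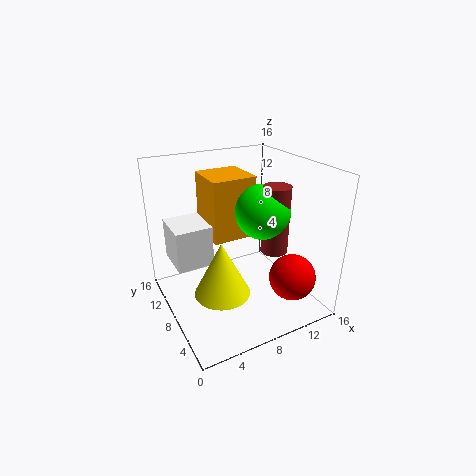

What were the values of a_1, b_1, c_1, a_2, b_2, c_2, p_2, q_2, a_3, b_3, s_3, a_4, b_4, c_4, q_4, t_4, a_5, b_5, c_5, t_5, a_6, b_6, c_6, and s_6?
a_1 = 10.5, b_1 = 7, c_1 = 11, a_2 = 1, b_2 = 8, c_2 = 5.5, p_2 = 4, q_2 = 4.5, a_3 = 12, b_3 = 3, s_3 = 2.5, a_4 = 5.5, b_4 = 8.5, c_4 = 7.5, q_4 = 5, t_4 = 7, a_5 = 11.5, b_5 = 6, c_5 = 6.5, t_5 = 7.5, a_6 = 5, b_6 = 6, c_6 = 3, s_6 = 3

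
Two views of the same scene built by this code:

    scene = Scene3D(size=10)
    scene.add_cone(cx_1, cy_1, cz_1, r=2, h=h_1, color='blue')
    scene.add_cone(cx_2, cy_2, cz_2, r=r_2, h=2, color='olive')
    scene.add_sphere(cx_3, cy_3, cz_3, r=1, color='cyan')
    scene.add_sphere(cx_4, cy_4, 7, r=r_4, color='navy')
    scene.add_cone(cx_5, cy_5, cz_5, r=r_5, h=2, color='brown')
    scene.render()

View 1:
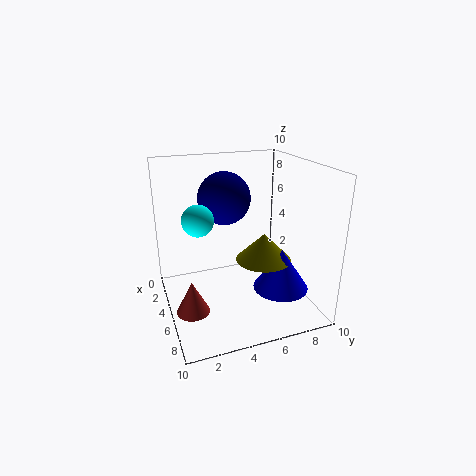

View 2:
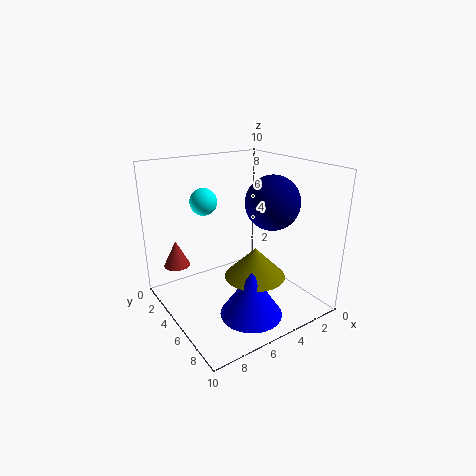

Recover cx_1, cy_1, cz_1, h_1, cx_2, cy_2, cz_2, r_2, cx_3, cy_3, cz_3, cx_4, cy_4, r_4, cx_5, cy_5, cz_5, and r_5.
cx_1 = 6, cy_1 = 8, cz_1 = 1, h_1 = 3, cx_2 = 5, cy_2 = 7, cz_2 = 3, r_2 = 2, cx_3 = 6, cy_3 = 2, cz_3 = 7, cx_4 = 2, cy_4 = 5, r_4 = 2, cx_5 = 8, cy_5 = 1, cz_5 = 2, r_5 = 1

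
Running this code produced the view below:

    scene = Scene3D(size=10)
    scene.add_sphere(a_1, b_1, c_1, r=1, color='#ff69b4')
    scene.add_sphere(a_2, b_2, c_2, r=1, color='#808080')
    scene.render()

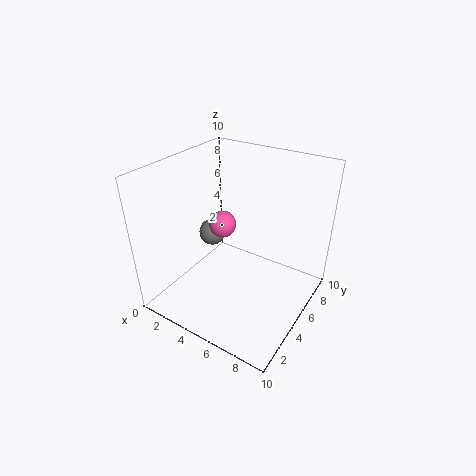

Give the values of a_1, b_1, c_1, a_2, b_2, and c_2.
a_1 = 3; b_1 = 6; c_1 = 5; a_2 = 2; b_2 = 6; c_2 = 4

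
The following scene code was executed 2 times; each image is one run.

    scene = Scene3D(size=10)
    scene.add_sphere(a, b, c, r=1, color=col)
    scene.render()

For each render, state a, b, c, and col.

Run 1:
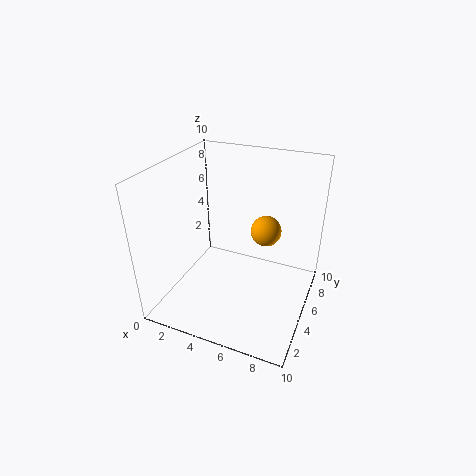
a = 7; b = 5; c = 6; col = 'orange'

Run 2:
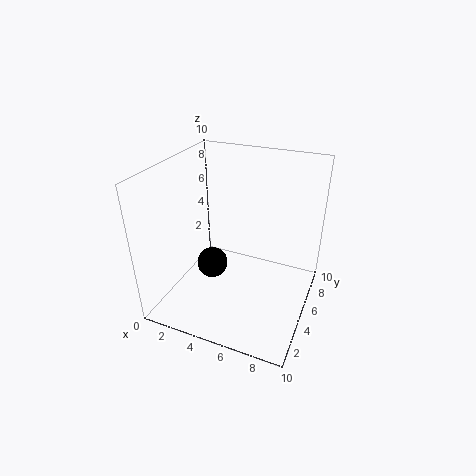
a = 4; b = 3; c = 4; col = 'black'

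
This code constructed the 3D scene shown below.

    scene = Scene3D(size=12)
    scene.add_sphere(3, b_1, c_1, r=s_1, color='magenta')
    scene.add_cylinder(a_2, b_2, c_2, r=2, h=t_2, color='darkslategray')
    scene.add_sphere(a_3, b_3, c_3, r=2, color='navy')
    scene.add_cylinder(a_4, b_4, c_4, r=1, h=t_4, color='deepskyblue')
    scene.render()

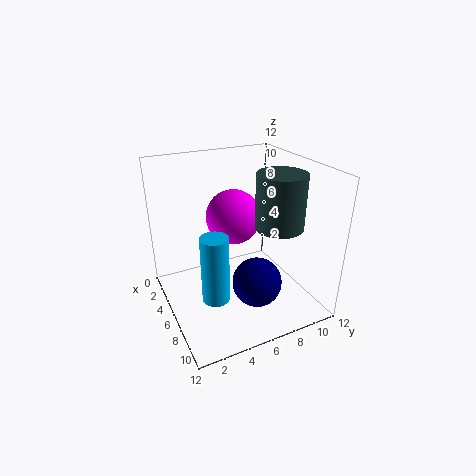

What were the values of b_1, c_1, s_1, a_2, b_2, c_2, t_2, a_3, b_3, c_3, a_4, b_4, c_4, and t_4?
b_1 = 7; c_1 = 6.5; s_1 = 2.5; a_2 = 7.5; b_2 = 9; c_2 = 7; t_2 = 4.5; a_3 = 8.5; b_3 = 6.5; c_3 = 3; a_4 = 9.5; b_4 = 2.5; c_4 = 3.5; t_4 = 5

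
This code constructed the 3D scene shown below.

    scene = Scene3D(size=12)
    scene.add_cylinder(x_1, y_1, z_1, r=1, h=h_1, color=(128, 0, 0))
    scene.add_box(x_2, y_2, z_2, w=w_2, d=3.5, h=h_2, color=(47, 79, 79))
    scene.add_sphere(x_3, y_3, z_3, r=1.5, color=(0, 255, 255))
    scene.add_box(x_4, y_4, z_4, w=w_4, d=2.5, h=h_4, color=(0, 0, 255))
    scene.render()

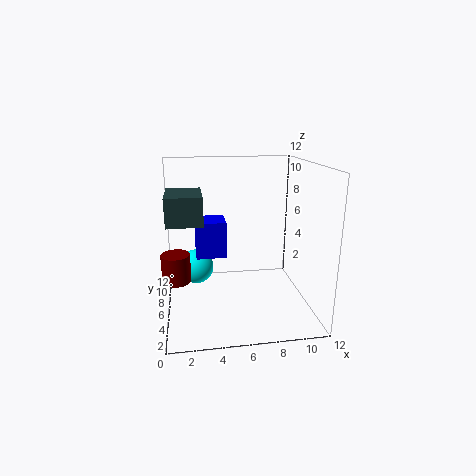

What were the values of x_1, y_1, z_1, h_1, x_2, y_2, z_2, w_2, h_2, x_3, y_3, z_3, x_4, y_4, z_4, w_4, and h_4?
x_1 = 1
y_1 = 2
z_1 = 4.5
h_1 = 2
x_2 = 0.5
y_2 = 1.5
z_2 = 8.5
w_2 = 2.5
h_2 = 2
x_3 = 2.5
y_3 = 7.5
z_3 = 3
x_4 = 2.5
y_4 = 5.5
z_4 = 4.5
w_4 = 2.5
h_4 = 3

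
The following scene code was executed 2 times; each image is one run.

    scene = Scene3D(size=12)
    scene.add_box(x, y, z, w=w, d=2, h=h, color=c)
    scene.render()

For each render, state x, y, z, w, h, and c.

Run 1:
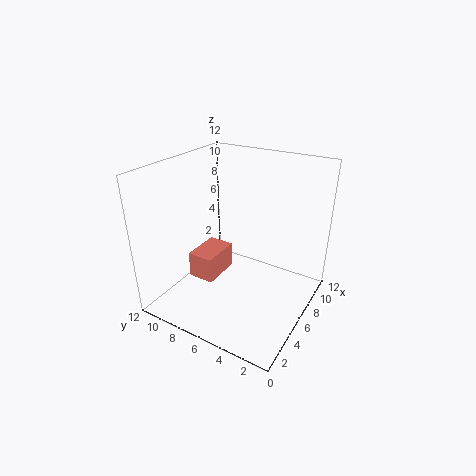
x = 2; y = 6; z = 4; w = 3; h = 2; c = 'salmon'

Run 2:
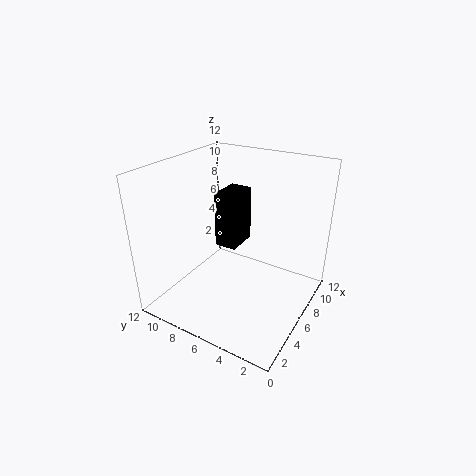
x = 7; y = 7; z = 4; w = 3; h = 5; c = 'black'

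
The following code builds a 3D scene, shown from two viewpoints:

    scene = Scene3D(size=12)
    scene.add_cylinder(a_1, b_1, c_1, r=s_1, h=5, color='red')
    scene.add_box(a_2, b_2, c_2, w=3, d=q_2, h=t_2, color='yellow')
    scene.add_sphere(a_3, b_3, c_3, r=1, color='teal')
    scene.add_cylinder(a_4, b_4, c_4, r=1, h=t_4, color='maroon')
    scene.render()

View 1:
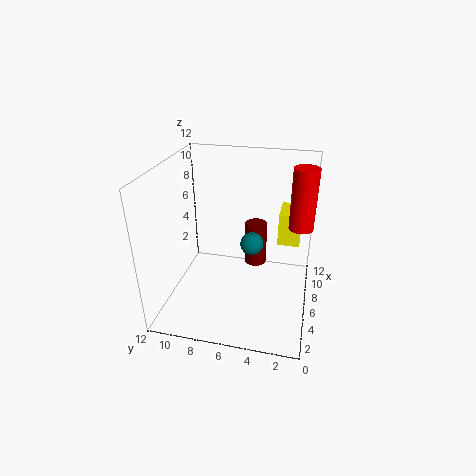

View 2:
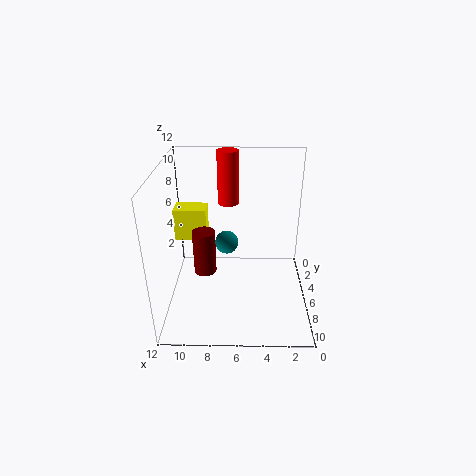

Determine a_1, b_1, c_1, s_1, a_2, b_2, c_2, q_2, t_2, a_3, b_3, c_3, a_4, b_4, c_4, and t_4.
a_1 = 7
b_1 = 1
c_1 = 7
s_1 = 1
a_2 = 9
b_2 = 1
c_2 = 4
q_2 = 2
t_2 = 3
a_3 = 7
b_3 = 5
c_3 = 5
a_4 = 9
b_4 = 5
c_4 = 2
t_4 = 4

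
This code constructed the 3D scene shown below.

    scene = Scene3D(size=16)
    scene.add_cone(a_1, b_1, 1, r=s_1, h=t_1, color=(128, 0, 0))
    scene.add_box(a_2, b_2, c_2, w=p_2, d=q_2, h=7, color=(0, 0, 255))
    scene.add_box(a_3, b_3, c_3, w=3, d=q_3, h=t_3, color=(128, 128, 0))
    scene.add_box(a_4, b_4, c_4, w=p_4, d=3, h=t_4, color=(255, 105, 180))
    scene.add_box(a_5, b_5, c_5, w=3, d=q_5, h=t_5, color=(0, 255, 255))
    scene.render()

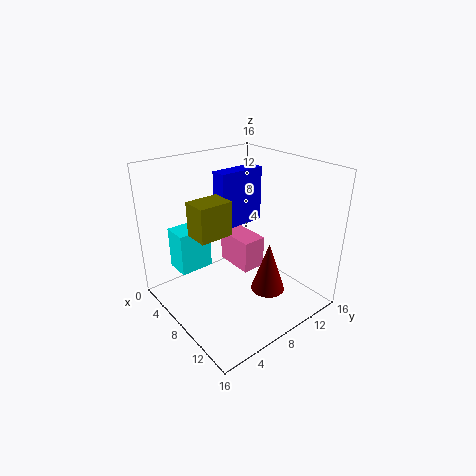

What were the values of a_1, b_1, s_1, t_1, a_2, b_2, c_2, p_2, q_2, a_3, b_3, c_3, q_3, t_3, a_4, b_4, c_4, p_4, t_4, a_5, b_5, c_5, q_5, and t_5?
a_1 = 10, b_1 = 11, s_1 = 2, t_1 = 6, a_2 = 2, b_2 = 9, c_2 = 7, p_2 = 2, q_2 = 6, a_3 = 4, b_3 = 4, c_3 = 8, q_3 = 4, t_3 = 4, a_4 = 2, b_4 = 10, c_4 = 2, p_4 = 5, t_4 = 4, a_5 = 1, b_5 = 3, c_5 = 3, q_5 = 4, t_5 = 5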